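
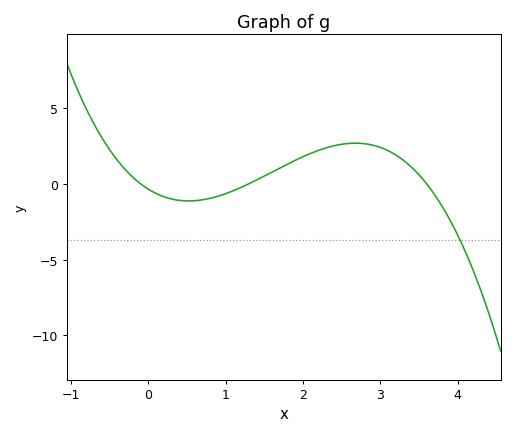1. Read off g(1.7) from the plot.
1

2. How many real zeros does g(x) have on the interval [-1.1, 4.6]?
3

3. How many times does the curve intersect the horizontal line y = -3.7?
1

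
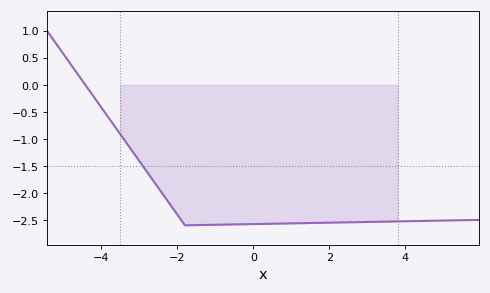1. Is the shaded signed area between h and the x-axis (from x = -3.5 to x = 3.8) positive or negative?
negative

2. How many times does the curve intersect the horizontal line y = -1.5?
1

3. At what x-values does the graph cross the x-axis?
-4.4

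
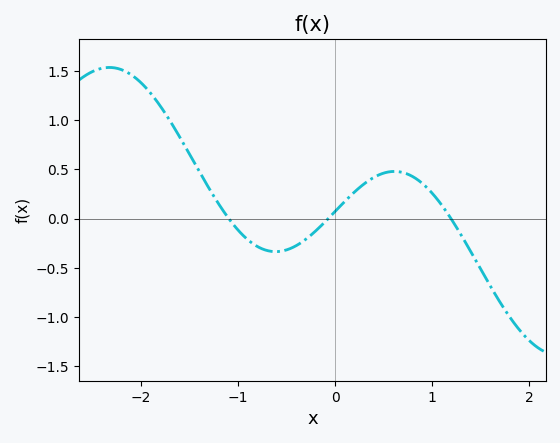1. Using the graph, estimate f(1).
0.26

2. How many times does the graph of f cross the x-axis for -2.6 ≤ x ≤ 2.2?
3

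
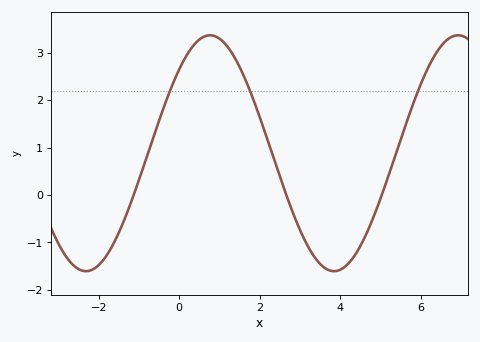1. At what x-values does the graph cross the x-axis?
-1.13, 2.66, 5.03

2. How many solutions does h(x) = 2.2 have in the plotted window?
3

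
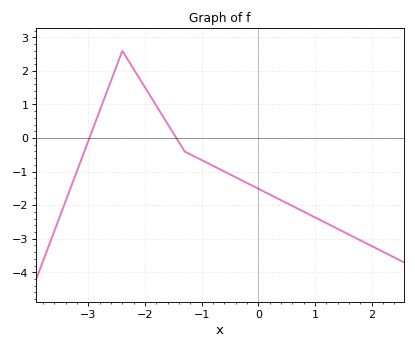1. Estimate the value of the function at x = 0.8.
-2.2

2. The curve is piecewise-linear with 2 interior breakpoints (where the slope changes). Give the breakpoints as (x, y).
(-2.4, 2.6); (-1.3, -0.4)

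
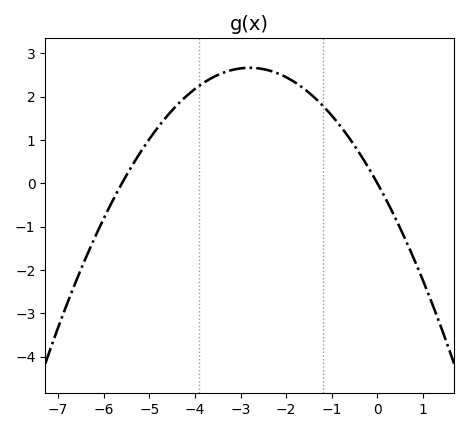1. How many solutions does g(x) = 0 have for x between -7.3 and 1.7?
2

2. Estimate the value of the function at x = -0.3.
0.5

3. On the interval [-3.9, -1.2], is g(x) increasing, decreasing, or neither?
neither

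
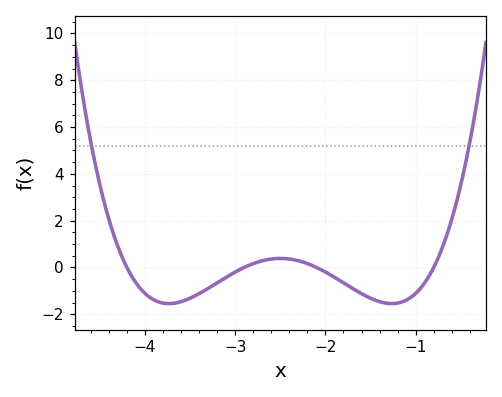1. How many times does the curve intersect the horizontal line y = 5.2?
2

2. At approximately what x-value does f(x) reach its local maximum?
-2.5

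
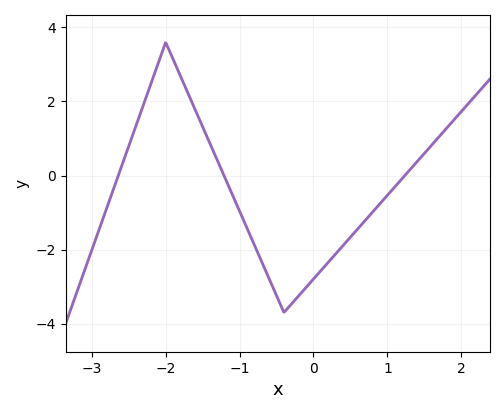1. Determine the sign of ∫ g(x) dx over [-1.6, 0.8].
negative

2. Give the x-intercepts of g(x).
-2.64, -1.21, 1.24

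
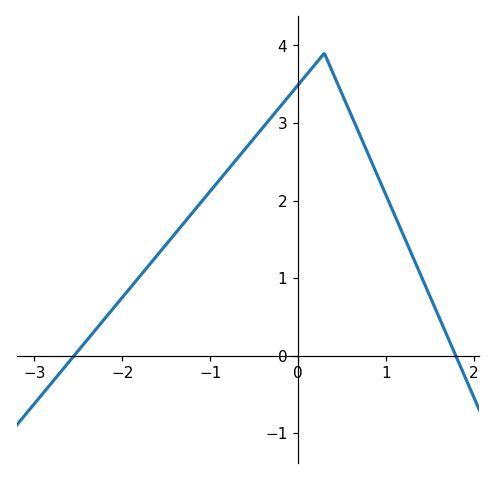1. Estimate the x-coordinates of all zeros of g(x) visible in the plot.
-2.55, 1.8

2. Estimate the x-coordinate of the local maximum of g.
0.299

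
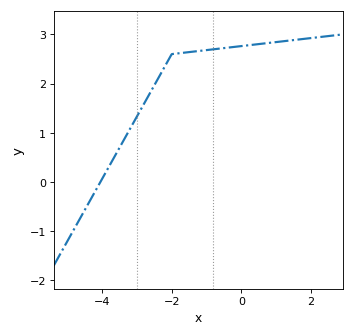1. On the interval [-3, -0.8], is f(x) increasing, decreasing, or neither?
increasing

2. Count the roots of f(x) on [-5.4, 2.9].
1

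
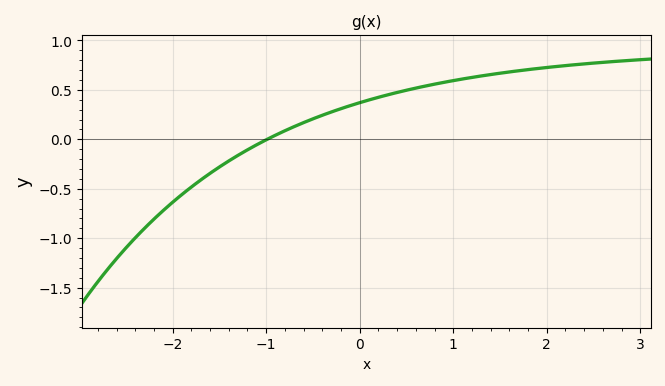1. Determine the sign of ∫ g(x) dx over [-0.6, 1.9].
positive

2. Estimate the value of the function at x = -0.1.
0.35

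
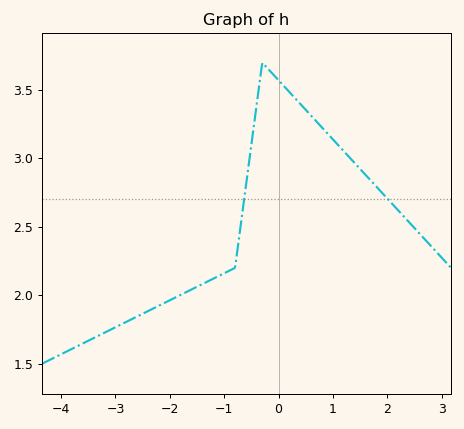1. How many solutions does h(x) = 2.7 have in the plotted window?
2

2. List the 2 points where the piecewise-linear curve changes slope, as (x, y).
(-0.8, 2.2); (-0.3, 3.7)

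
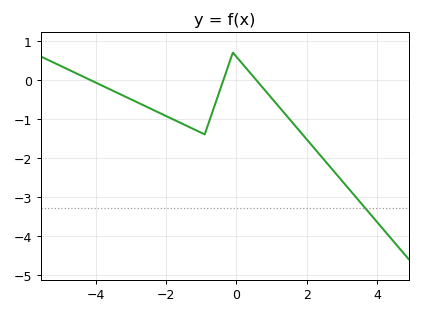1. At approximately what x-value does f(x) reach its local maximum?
-0.097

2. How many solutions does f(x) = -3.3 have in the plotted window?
1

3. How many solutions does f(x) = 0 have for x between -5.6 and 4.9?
3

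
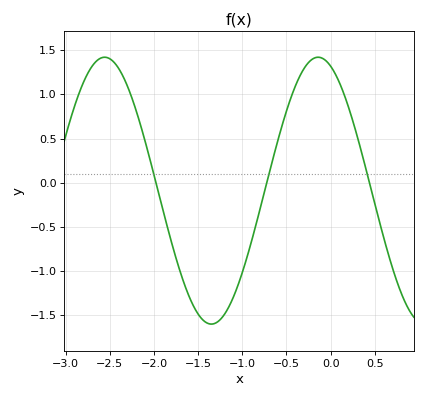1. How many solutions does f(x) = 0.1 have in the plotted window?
3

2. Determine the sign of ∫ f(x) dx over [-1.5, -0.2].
negative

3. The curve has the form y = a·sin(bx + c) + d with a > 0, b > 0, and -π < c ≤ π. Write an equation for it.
y = 1.51sin(2.6x + 1.9) - 0.09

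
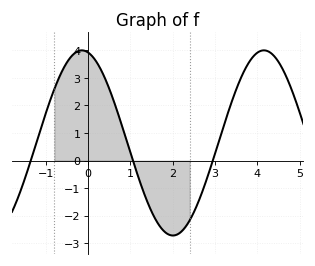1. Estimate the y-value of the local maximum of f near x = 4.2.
4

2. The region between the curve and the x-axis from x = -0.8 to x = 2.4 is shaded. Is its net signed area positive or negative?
positive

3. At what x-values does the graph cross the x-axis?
-1.36, 1.06, 2.95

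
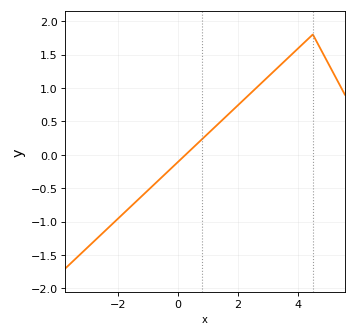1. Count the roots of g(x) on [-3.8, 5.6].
1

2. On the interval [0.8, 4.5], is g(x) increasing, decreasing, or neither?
increasing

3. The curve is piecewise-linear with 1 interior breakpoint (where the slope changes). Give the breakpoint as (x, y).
(4.5, 1.8)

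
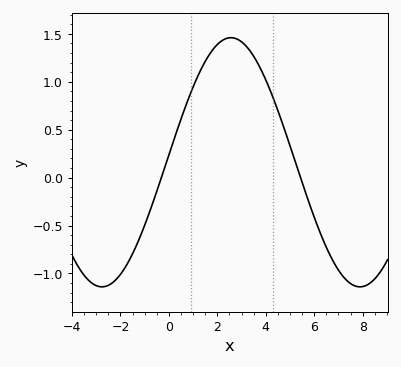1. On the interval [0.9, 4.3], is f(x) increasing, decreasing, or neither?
neither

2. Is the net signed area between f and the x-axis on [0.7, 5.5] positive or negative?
positive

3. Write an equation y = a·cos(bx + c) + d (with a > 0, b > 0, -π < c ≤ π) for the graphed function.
y = 1.3cos(0.59x - 1.5) + 0.16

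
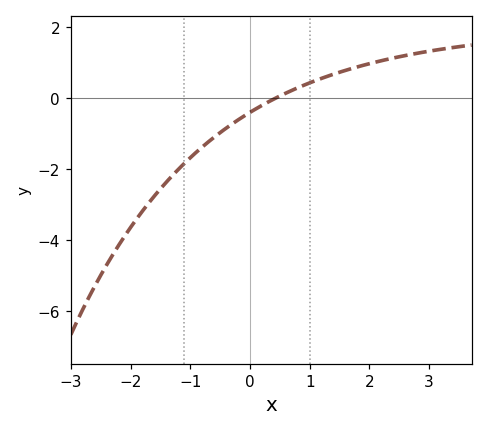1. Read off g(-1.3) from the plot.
-2.2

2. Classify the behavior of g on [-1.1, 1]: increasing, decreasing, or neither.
increasing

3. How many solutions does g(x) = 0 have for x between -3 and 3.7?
1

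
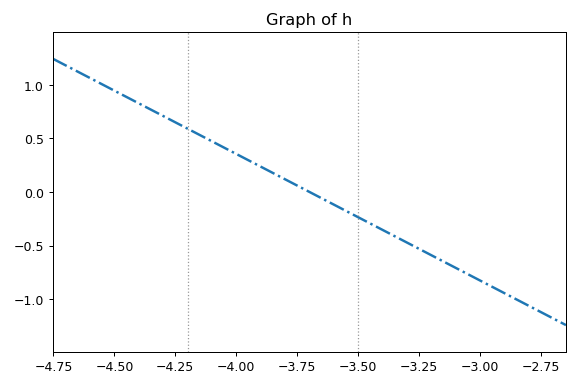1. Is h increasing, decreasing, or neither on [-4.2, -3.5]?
decreasing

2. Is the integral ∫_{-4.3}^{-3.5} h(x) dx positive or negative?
positive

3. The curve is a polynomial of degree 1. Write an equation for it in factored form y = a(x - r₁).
y = -1.18(x + 3.7)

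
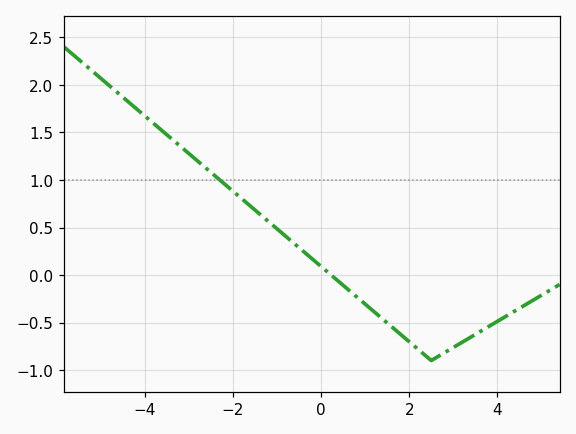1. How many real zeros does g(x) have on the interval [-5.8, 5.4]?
1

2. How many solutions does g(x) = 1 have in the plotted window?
1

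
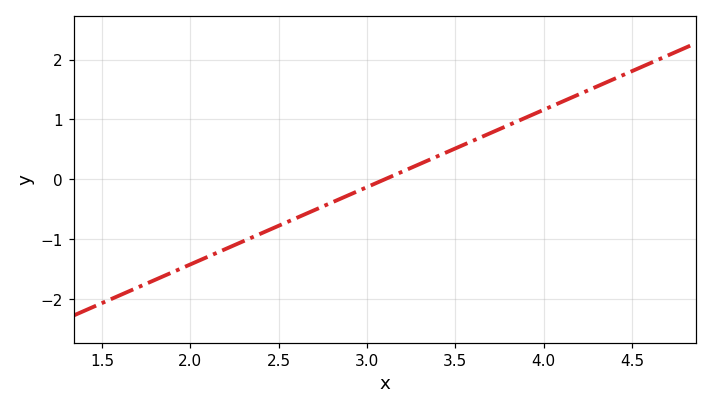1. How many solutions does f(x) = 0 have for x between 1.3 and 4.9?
1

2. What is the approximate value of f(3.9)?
1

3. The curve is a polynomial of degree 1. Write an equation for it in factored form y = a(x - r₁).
y = 1.29(x - 3.1)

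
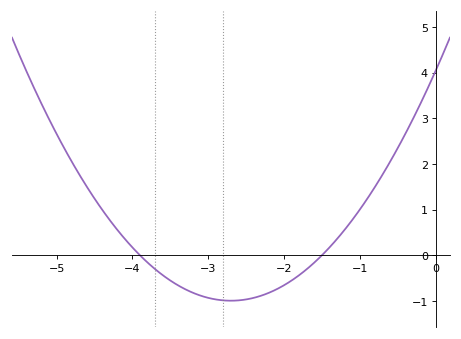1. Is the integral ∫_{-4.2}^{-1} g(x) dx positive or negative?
negative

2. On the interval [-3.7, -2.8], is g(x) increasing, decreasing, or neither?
decreasing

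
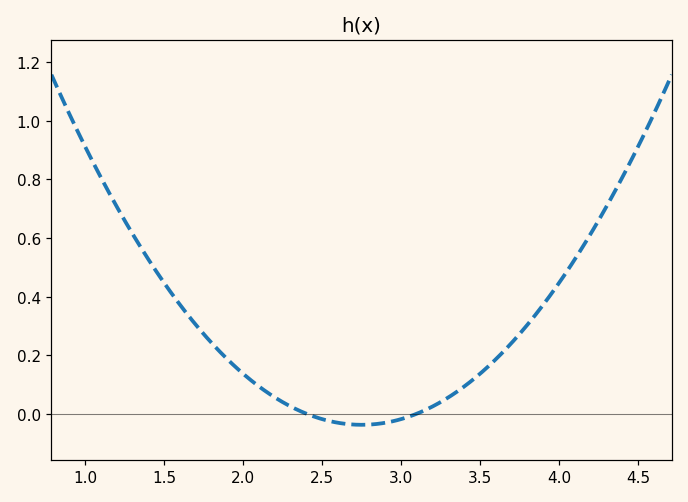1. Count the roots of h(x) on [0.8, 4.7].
2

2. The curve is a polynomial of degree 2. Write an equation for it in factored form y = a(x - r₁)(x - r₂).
y = 0.31(x - 2.4)(x - 3.1)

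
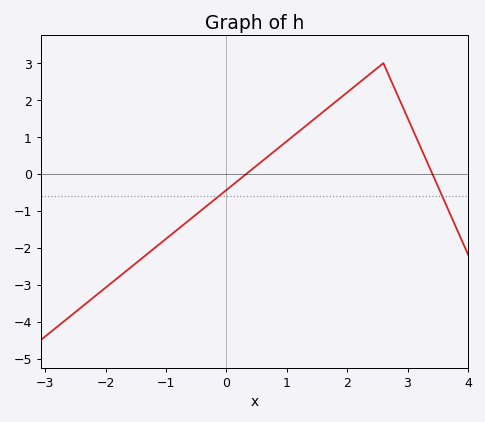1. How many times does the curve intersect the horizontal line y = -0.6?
2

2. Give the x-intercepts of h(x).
0.329, 3.41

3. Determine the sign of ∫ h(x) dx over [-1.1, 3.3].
positive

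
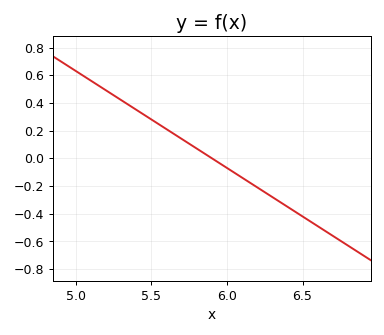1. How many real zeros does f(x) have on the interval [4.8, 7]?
1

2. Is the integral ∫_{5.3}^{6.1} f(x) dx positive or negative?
positive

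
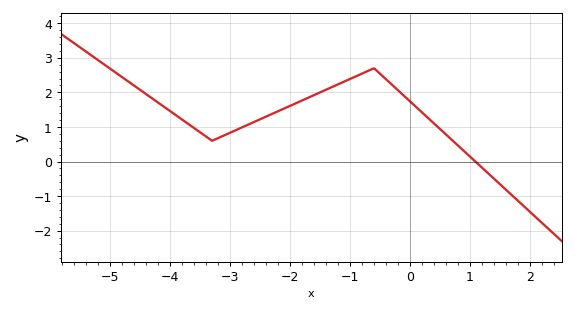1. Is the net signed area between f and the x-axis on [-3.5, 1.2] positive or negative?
positive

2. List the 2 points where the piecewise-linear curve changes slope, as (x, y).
(-3.3, 0.6); (-0.6, 2.7)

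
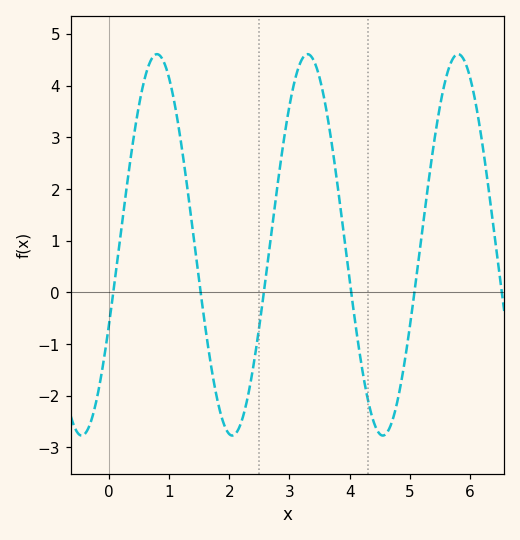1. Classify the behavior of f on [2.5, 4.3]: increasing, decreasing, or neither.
neither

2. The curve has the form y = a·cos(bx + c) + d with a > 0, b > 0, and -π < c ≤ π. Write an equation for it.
y = 3.69cos(2.5x - 2) + 0.92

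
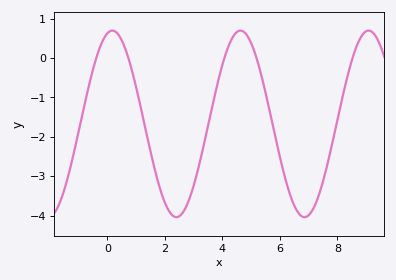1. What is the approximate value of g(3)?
-3.2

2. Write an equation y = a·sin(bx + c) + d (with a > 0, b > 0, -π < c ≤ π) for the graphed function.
y = 2.37sin(1.4x + 1.3) - 1.67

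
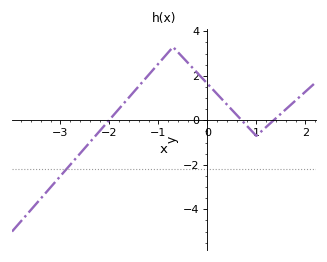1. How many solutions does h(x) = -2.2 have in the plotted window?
1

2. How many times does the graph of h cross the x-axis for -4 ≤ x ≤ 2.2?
3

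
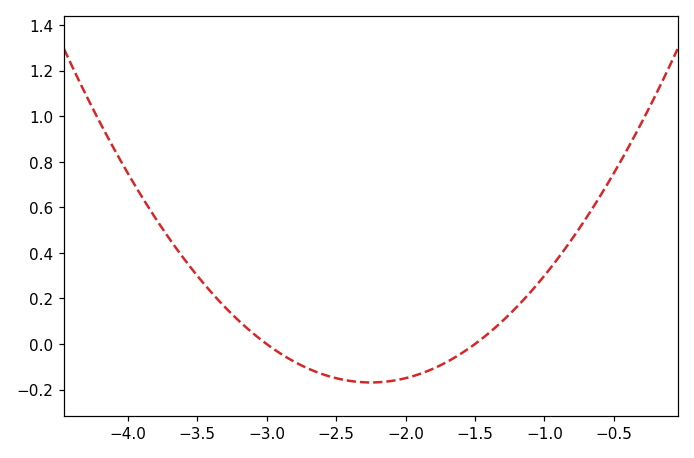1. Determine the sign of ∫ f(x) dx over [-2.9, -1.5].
negative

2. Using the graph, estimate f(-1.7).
-0.078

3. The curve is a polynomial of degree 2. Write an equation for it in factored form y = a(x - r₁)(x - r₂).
y = 0.3(x + 3)(x + 1.5)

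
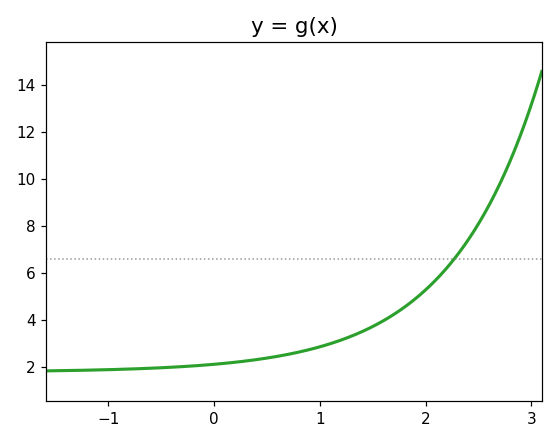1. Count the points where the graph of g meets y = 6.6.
1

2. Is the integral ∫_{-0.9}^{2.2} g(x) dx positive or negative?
positive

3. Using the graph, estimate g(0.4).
2.32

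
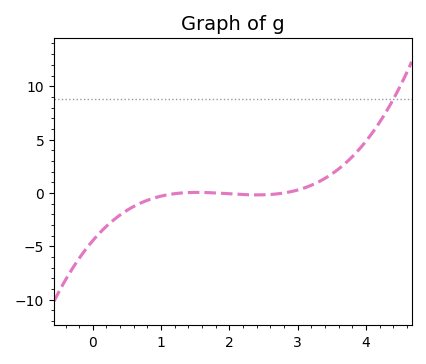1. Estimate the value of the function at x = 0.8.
-0.5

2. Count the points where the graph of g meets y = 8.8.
1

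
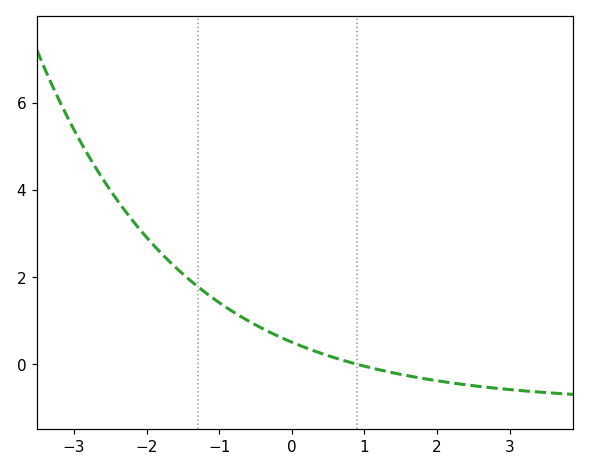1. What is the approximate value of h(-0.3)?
0.727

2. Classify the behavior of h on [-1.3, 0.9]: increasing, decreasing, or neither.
decreasing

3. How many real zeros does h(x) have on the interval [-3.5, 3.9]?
1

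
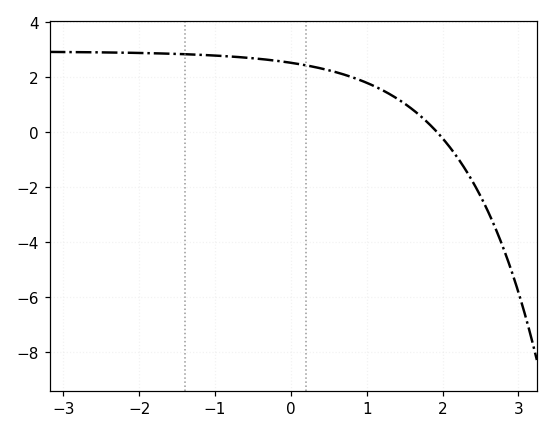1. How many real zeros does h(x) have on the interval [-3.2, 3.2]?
1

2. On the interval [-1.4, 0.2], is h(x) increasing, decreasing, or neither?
decreasing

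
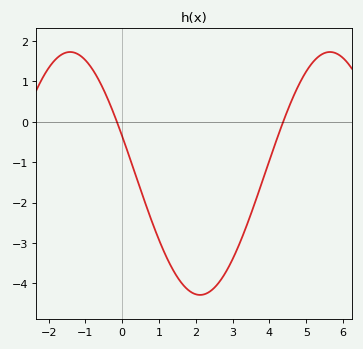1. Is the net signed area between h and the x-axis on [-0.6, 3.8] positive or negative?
negative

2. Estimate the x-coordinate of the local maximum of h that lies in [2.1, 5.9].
5.64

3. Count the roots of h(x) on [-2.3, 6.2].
2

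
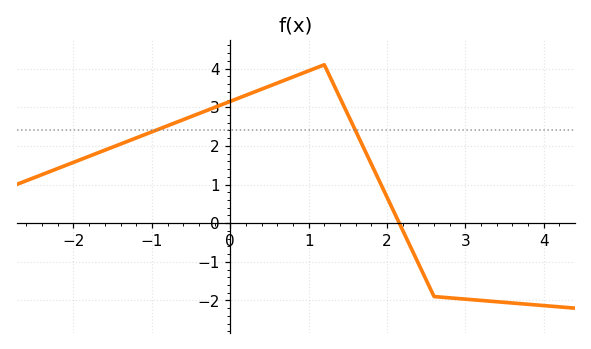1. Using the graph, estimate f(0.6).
3.63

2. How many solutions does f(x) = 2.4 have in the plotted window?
2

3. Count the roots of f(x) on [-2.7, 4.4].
1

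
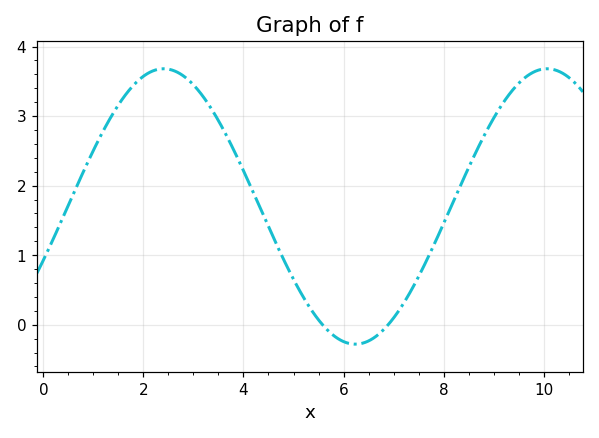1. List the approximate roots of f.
5.6, 6.8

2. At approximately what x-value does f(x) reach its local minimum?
6.2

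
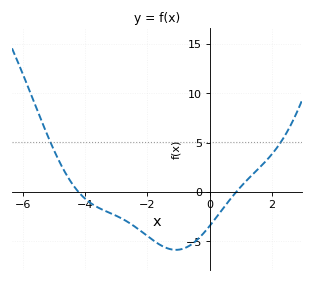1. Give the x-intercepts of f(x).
-4.2, 0.8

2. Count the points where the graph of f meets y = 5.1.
2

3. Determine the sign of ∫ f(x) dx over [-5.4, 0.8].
negative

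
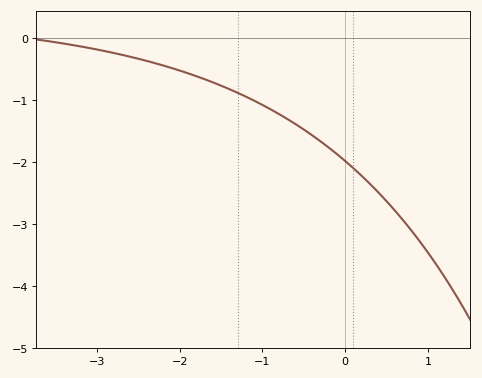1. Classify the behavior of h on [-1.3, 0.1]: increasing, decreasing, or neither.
decreasing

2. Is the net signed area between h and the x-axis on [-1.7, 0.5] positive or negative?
negative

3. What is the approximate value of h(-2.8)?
-0.2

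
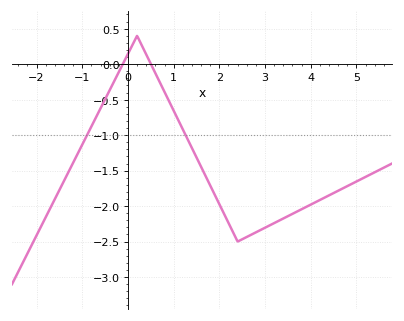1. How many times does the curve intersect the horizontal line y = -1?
2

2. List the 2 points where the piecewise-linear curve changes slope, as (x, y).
(0.2, 0.4); (2.4, -2.5)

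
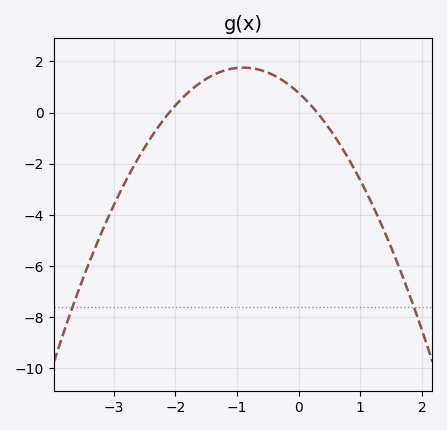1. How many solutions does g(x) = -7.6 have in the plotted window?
2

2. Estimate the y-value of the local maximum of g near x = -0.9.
1.76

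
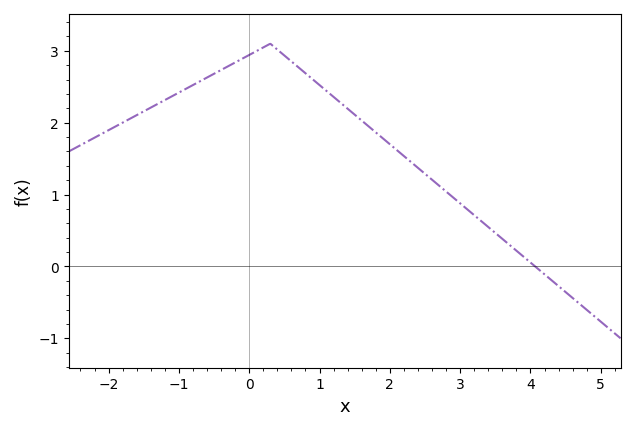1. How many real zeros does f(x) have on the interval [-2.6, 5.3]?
1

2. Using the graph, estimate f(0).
2.94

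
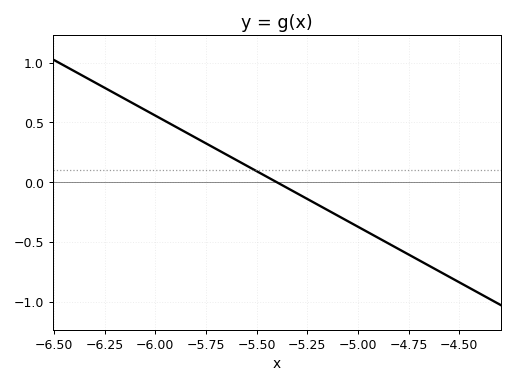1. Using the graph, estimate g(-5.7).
0.3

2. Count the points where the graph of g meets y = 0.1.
1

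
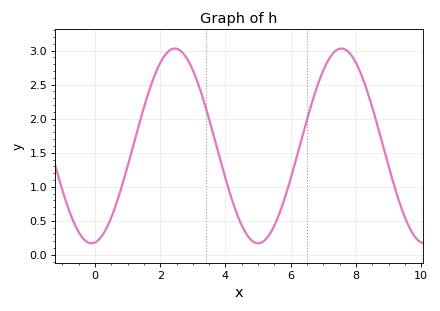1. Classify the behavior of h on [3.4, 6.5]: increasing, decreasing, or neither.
neither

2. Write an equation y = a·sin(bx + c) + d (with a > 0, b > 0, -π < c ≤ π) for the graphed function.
y = 1.43sin(1.23x - 1.44) + 1.6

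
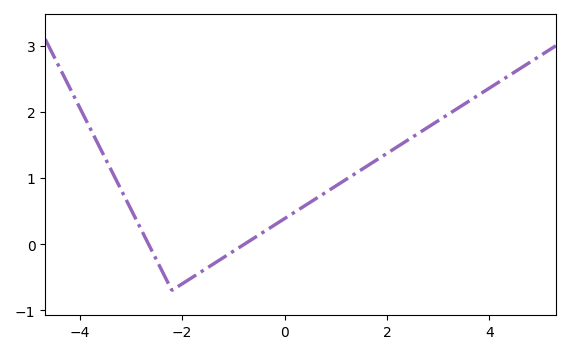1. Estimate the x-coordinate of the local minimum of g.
-2.2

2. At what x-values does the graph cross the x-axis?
-2.66, -0.782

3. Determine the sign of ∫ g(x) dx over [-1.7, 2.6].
positive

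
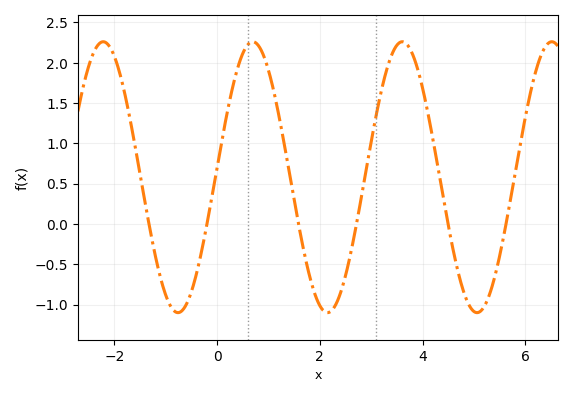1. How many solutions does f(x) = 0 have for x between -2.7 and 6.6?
6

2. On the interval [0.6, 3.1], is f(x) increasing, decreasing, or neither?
neither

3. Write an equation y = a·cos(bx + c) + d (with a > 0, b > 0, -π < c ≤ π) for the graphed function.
y = 1.68cos(2.2x - 1.5) + 0.58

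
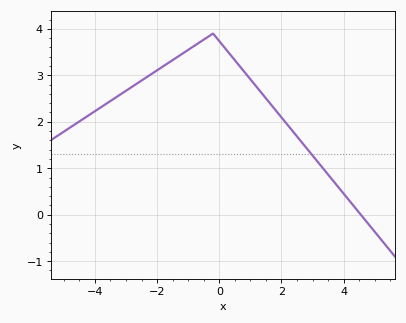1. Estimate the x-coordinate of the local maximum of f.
-0.2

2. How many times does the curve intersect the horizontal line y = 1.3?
1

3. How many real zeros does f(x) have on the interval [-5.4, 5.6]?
1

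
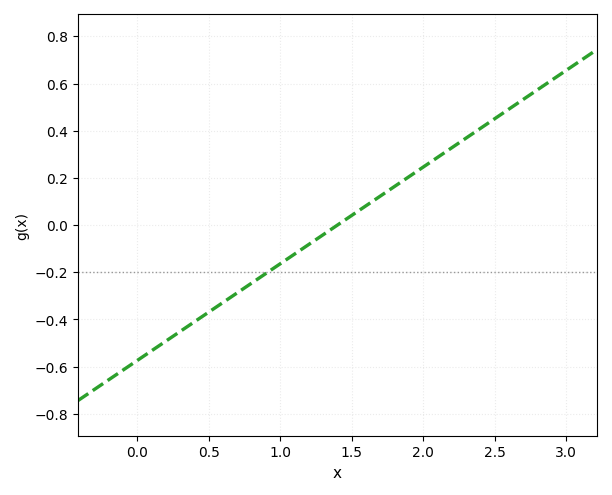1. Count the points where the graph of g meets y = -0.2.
1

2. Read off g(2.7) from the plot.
0.533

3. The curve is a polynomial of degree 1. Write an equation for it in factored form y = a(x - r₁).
y = 0.41(x - 1.4)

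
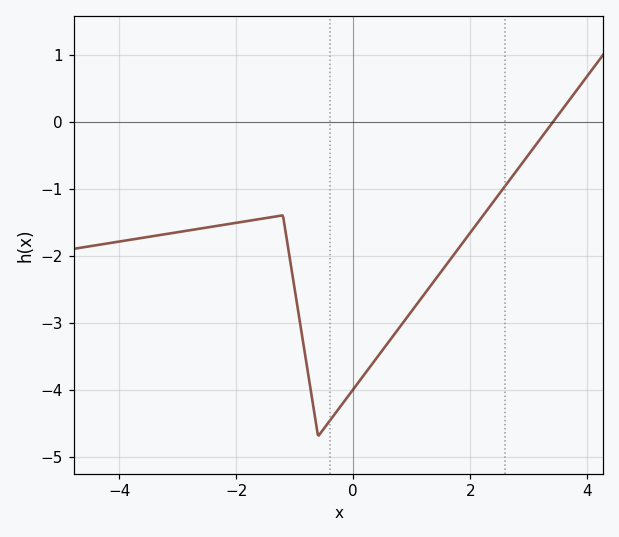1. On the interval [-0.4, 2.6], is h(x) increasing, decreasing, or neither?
increasing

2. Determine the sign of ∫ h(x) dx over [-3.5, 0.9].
negative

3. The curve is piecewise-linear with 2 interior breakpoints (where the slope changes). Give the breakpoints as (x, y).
(-1.2, -1.4); (-0.6, -4.7)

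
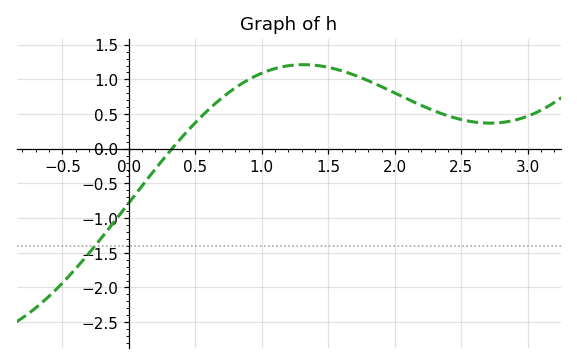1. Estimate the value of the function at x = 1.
1.1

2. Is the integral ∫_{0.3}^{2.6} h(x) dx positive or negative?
positive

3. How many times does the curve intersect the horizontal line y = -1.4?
1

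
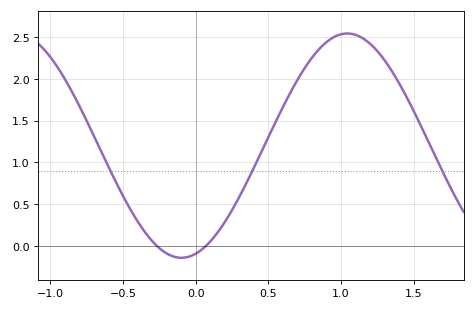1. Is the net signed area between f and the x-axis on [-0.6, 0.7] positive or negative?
positive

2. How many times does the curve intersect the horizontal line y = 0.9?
3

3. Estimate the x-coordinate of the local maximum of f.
1.05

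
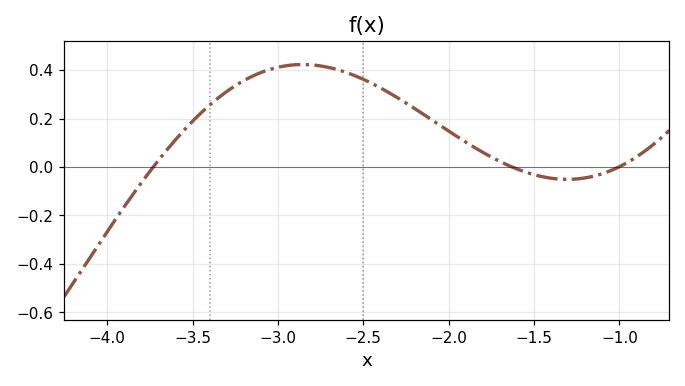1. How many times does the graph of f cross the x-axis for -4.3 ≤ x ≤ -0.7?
3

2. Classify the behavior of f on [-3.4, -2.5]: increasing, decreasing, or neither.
neither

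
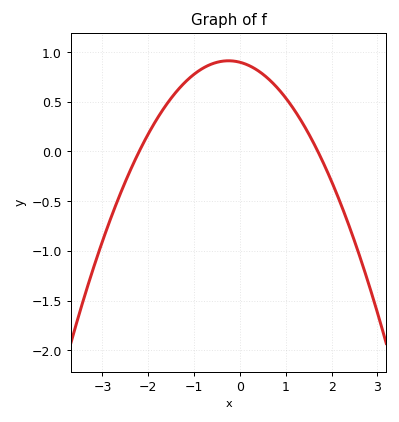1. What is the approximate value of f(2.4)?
-0.75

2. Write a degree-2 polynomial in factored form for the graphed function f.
y = -0.24(x + 2.2)(x - 1.7)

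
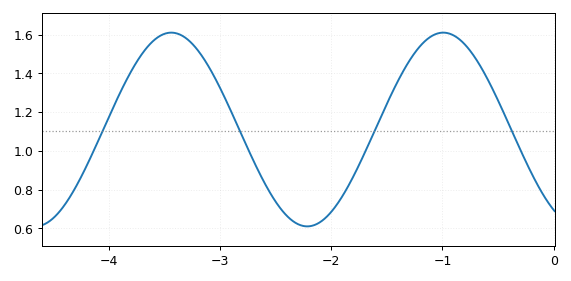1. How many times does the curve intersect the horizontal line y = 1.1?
4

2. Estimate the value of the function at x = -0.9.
1.6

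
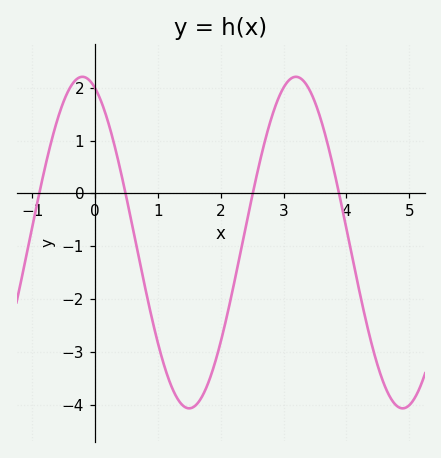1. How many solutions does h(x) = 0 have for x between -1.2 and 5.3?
4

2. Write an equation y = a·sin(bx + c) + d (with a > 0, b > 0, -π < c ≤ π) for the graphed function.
y = 3.14sin(1.9x + 1.9) - 0.93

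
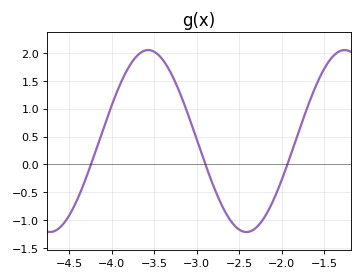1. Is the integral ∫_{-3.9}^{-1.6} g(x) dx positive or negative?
positive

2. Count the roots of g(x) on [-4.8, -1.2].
3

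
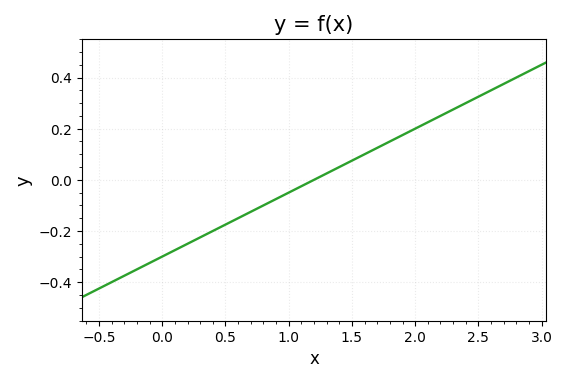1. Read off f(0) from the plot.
-0.3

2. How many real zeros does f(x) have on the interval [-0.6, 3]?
1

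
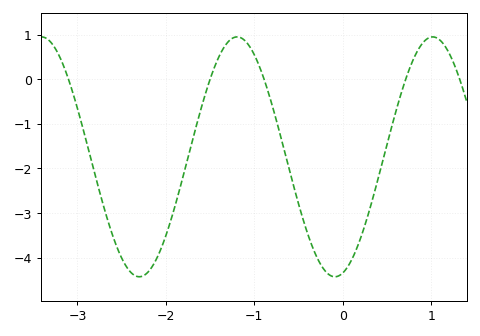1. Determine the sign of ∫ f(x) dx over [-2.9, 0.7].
negative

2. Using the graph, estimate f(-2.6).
-3.52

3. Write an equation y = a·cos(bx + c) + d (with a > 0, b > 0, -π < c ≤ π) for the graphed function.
y = 2.69cos(2.84x - 2.89) - 1.74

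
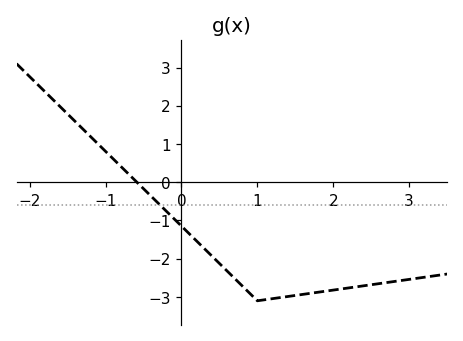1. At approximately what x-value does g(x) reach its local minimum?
1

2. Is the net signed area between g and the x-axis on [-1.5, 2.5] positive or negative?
negative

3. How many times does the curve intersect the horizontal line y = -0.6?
1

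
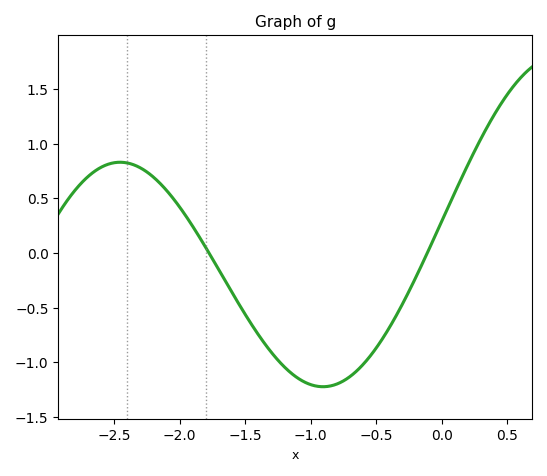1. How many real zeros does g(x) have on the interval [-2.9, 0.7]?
2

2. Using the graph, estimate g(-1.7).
-0.156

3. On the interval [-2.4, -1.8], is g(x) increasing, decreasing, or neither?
decreasing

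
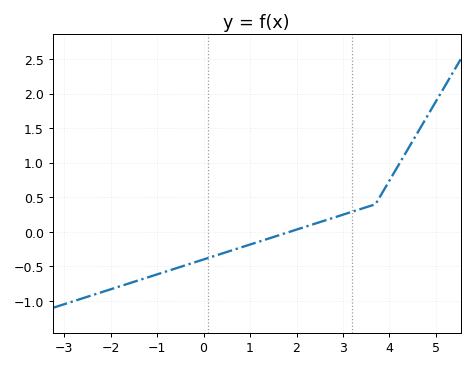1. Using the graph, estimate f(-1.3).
-0.7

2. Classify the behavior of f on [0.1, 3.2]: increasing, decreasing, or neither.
increasing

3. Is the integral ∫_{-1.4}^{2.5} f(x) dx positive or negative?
negative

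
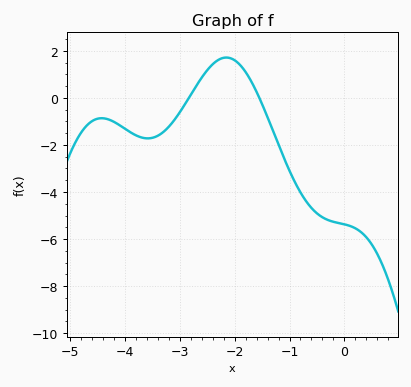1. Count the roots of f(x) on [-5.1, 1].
2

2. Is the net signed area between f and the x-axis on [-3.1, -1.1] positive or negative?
positive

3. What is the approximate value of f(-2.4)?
1.4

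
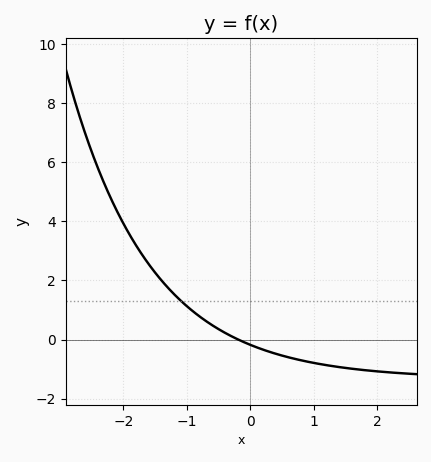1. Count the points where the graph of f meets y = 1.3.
1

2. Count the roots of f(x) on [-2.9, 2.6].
1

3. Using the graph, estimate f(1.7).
-1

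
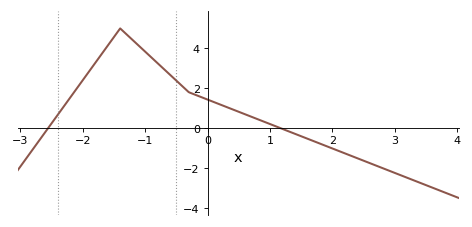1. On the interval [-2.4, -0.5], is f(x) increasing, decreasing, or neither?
neither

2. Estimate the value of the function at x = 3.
-2.24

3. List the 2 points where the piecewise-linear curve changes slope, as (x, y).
(-1.4, 5); (-0.3, 1.8)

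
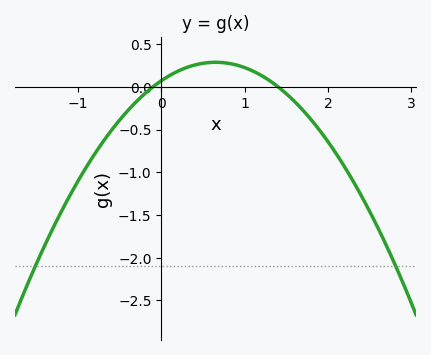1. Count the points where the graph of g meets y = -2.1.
2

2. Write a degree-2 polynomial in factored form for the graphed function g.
y = -0.51(x + 0.1)(x - 1.4)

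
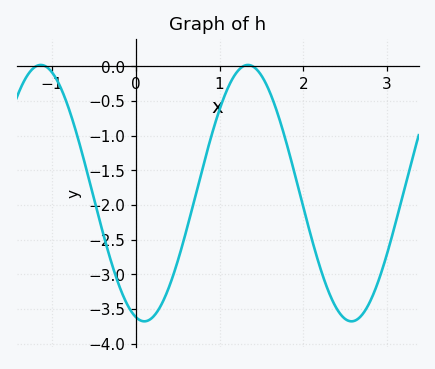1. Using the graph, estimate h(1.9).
-1.56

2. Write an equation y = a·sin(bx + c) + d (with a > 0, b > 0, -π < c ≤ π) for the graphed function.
y = 1.85sin(2.54x - 1.83) - 1.83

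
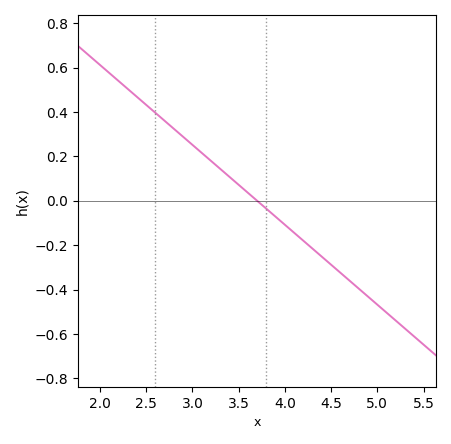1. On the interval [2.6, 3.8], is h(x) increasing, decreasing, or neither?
decreasing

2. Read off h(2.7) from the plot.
0.36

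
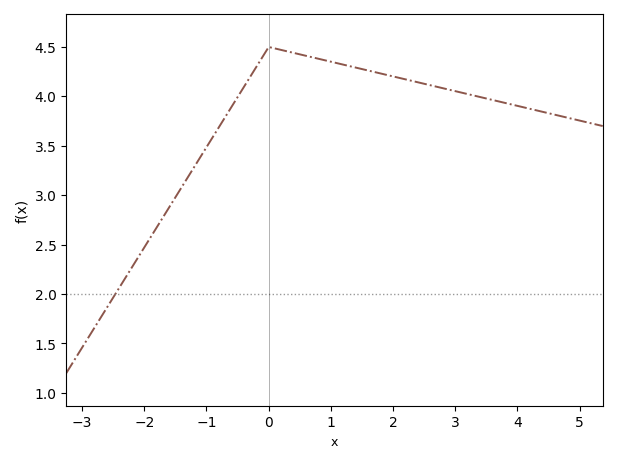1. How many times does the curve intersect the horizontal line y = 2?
1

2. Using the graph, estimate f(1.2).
4.3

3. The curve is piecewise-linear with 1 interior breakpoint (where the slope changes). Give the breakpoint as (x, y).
(0, 4.5)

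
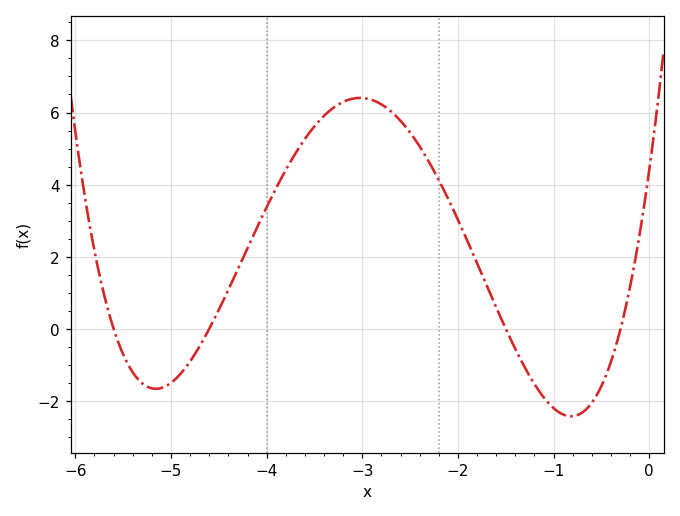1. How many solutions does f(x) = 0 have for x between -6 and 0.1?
4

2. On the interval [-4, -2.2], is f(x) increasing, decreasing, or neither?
neither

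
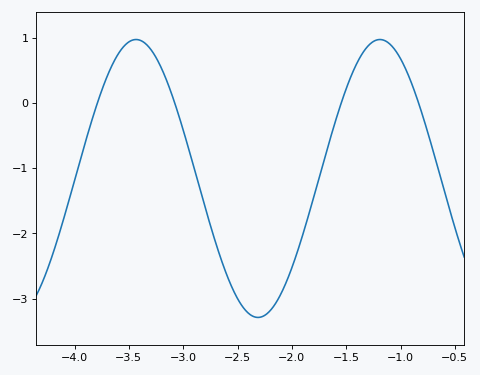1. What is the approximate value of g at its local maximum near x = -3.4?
1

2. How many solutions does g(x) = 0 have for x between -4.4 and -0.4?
4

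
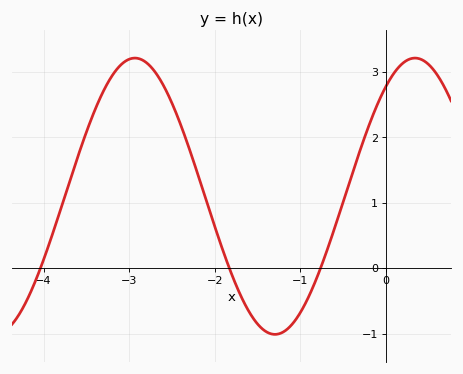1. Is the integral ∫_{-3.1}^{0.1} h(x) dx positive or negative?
positive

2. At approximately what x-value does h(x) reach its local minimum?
-1.3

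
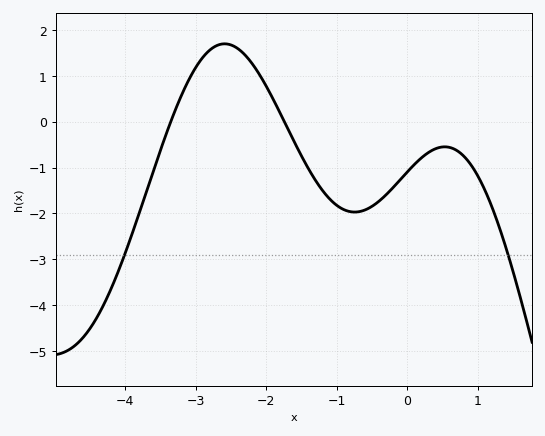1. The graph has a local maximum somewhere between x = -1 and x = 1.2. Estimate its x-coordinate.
0.5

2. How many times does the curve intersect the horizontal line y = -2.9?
2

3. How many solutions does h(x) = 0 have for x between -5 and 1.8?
2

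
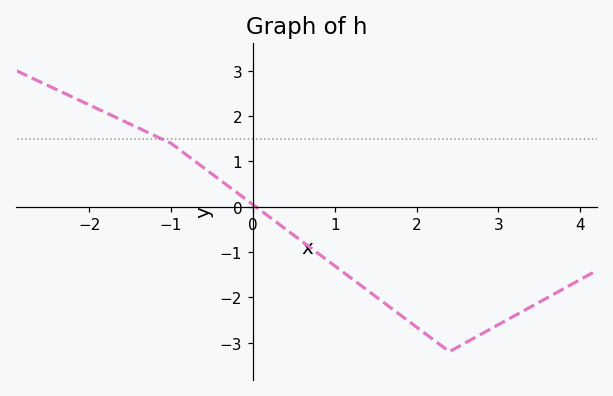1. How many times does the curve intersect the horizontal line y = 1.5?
1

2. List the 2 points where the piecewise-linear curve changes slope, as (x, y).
(-1, 1.4); (2.4, -3.2)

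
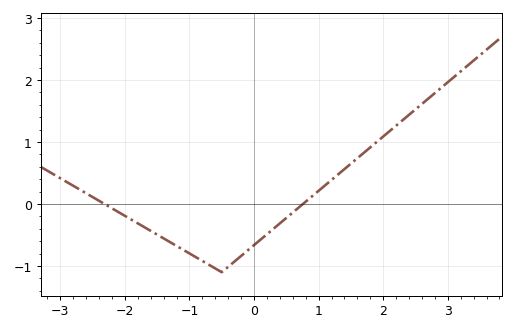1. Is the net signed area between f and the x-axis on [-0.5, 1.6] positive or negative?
negative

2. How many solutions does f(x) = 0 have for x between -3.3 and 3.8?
2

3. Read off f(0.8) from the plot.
0.038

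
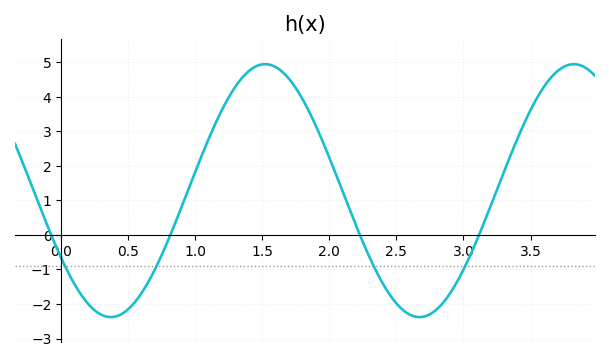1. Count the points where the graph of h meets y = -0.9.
4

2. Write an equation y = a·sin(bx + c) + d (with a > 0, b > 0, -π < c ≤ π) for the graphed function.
y = 3.66sin(2.7x - 2.6) + 1.28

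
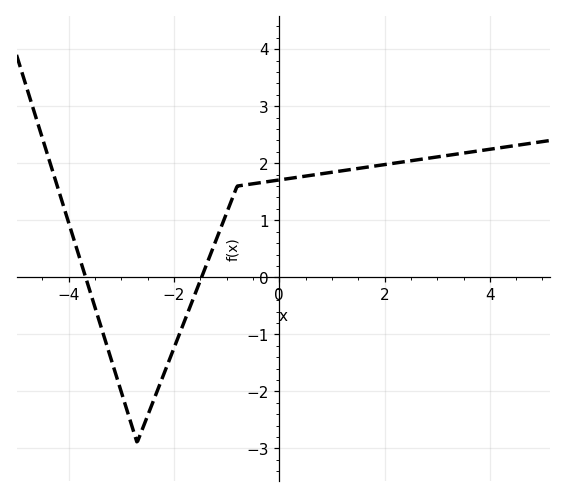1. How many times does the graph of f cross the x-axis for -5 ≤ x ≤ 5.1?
2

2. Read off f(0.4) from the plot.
1.76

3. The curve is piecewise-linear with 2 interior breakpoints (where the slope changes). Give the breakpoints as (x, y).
(-2.7, -2.9); (-0.8, 1.6)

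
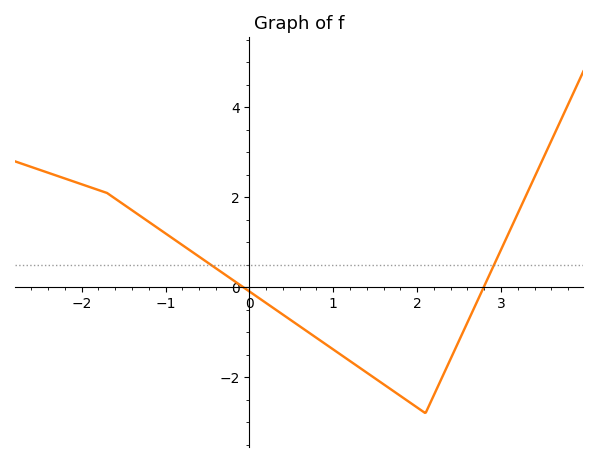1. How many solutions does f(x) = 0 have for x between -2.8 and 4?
2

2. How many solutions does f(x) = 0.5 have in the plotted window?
2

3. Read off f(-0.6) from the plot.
0.682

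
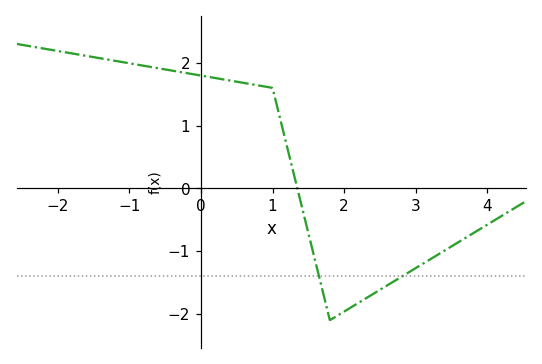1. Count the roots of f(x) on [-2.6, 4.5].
1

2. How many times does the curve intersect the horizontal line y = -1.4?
2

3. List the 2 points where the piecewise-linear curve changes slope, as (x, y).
(1, 1.6); (1.8, -2.1)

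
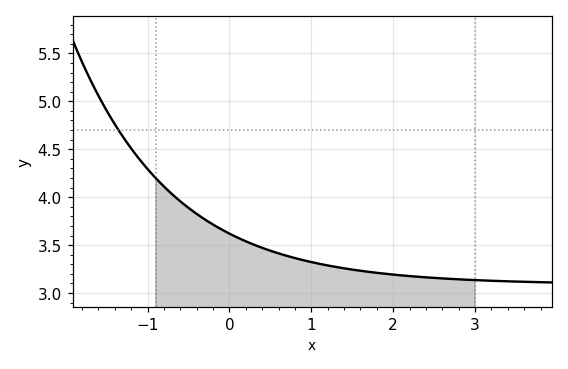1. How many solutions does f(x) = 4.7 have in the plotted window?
1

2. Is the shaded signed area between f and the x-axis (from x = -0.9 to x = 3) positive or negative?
positive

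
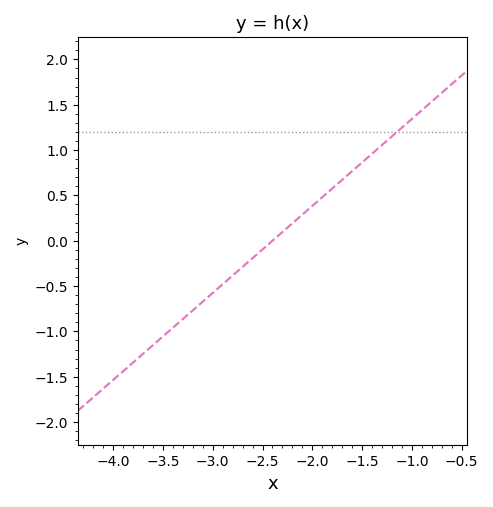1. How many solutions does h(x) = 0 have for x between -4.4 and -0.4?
1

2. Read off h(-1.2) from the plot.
1.15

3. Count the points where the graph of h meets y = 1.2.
1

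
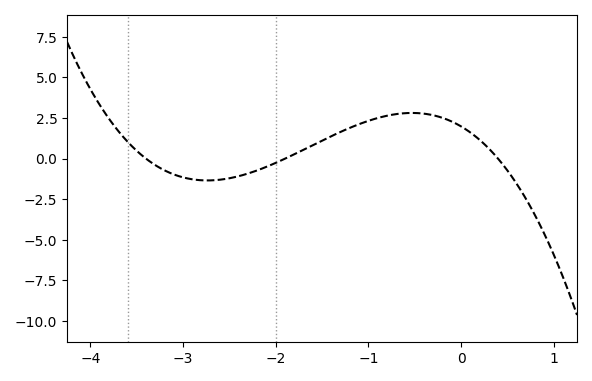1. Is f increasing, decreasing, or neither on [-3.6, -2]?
neither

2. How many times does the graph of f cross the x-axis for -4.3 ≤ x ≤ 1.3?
3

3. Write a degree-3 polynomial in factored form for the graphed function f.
y = -0.77(x + 3.4)(x + 1.9)(x - 0.4)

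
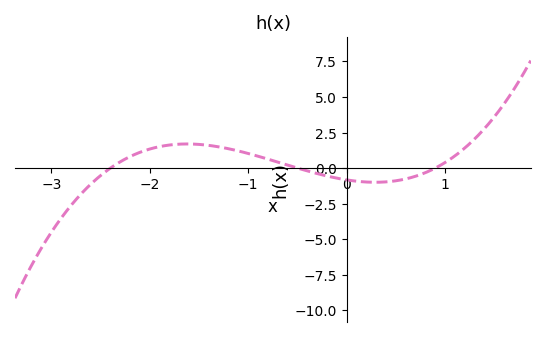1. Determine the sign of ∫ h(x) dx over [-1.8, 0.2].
positive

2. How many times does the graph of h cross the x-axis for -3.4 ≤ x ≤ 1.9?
3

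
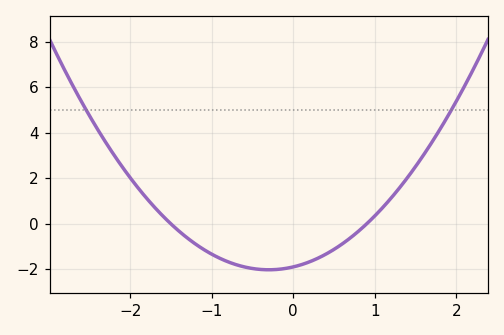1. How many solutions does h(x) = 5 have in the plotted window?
2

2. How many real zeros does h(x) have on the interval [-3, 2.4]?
2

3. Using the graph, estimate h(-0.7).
-1.8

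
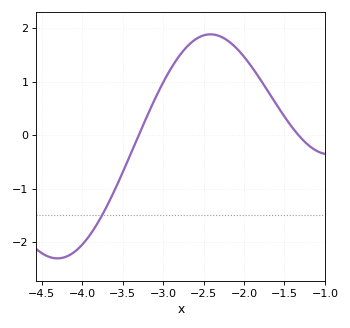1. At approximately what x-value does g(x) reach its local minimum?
-4.3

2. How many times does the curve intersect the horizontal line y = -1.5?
1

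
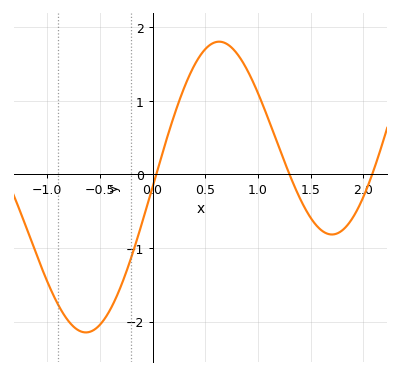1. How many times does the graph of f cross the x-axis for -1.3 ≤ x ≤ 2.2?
3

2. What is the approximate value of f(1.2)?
0.4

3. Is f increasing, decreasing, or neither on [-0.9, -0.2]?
neither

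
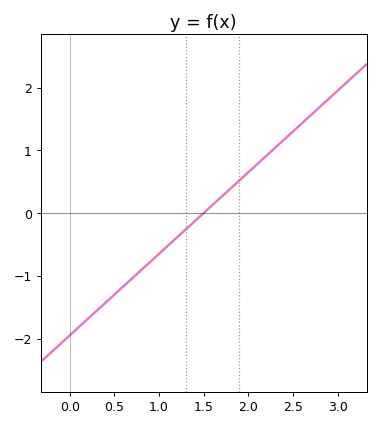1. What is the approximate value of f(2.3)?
1.04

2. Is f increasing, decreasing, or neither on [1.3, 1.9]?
increasing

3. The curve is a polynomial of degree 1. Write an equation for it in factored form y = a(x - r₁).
y = 1.3(x - 1.5)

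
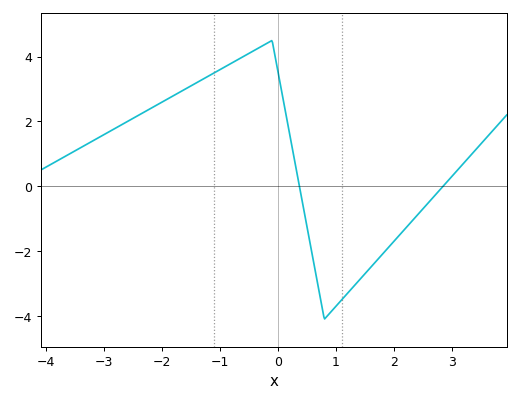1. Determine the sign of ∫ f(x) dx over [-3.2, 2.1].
positive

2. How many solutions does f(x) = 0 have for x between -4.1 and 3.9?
2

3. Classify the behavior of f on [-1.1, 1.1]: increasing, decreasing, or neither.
neither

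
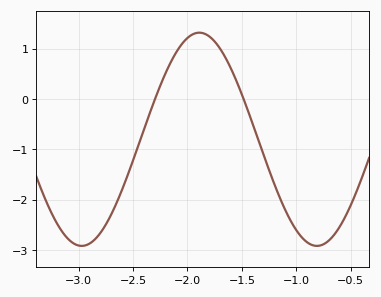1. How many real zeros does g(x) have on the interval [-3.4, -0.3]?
2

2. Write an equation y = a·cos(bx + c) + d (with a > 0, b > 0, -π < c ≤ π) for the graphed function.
y = 2.12cos(2.91x - 0.78) - 0.8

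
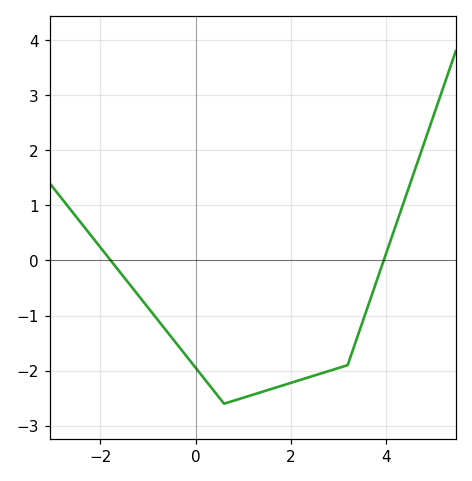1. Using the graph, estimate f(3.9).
-0.1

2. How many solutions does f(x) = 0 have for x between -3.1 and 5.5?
2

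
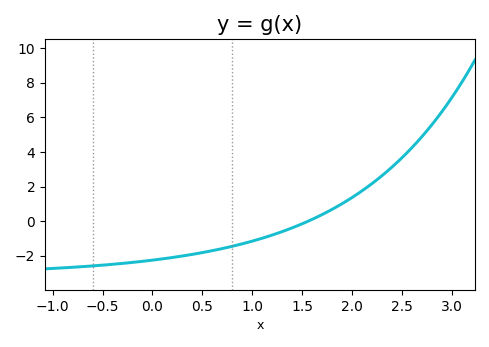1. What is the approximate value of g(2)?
1.37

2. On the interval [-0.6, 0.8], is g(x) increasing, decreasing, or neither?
increasing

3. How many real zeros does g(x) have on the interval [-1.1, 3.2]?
1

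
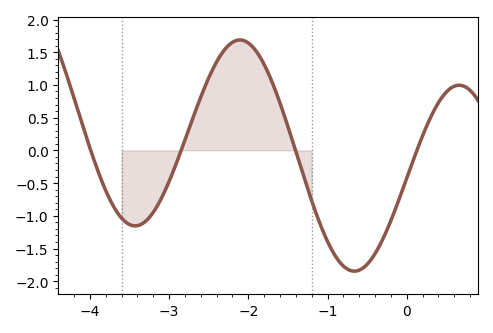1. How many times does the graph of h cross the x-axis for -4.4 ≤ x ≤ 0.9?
4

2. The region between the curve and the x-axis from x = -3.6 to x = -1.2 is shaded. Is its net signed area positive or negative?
positive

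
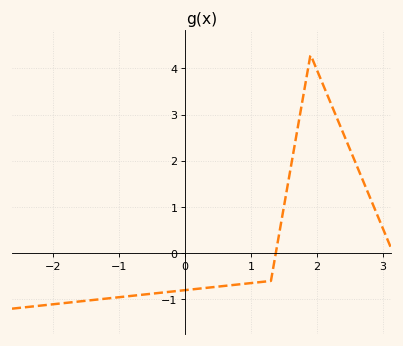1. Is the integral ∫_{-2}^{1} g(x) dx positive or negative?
negative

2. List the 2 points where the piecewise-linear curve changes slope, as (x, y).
(1.3, -0.6); (1.9, 4.3)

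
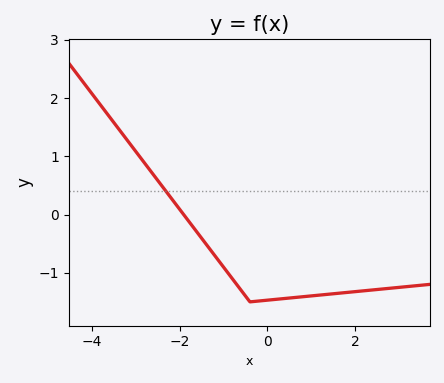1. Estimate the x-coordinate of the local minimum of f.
-0.4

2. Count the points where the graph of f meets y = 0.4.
1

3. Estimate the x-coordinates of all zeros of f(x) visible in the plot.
-1.91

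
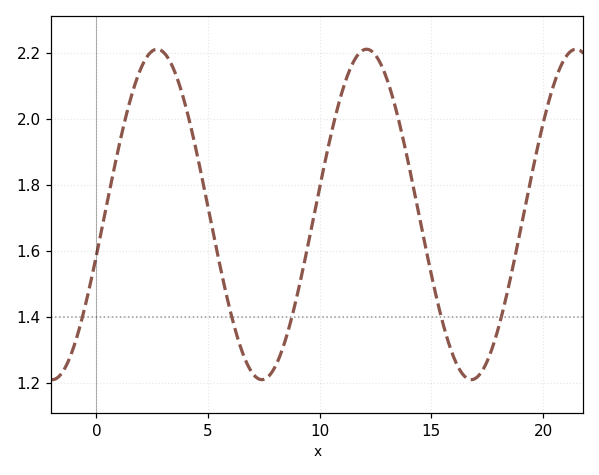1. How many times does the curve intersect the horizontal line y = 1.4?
5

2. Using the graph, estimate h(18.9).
1.64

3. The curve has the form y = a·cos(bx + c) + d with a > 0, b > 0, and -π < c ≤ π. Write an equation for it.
y = 0.5cos(0.67x - 1.8) + 1.71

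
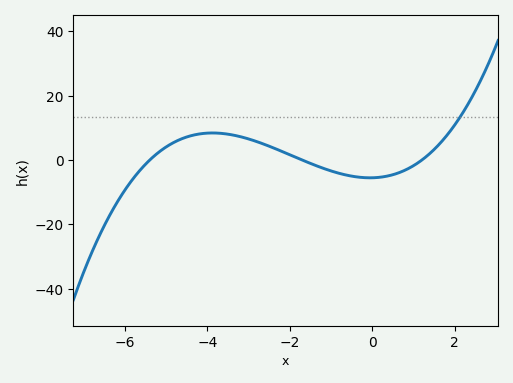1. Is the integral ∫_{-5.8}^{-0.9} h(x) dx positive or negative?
positive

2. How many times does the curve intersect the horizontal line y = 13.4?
1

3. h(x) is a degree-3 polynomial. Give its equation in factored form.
y = 0.5(x + 5.4)(x + 1.7)(x - 1.2)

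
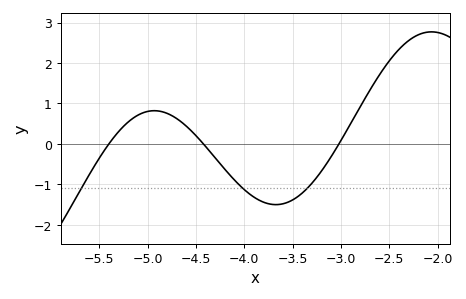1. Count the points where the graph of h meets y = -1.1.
3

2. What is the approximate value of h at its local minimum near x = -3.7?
-1.5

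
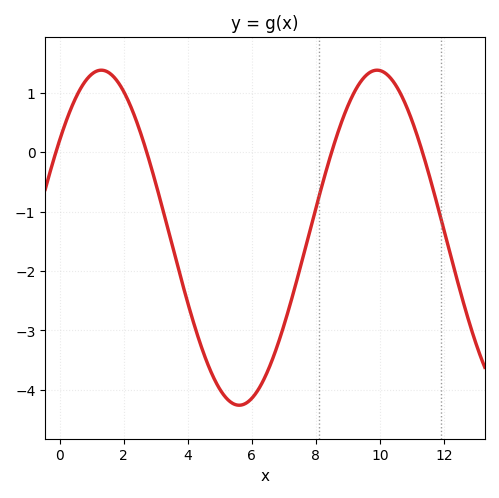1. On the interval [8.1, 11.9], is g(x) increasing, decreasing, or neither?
neither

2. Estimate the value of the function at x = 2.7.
0.034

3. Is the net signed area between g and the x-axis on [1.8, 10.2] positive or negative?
negative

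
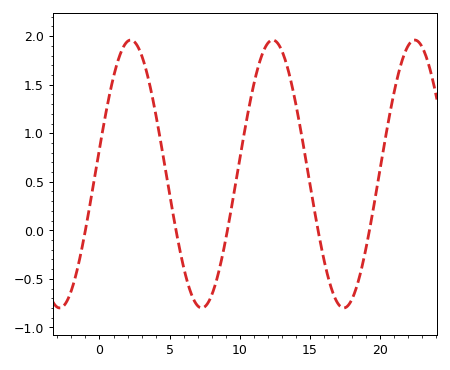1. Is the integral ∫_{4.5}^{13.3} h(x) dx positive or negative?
positive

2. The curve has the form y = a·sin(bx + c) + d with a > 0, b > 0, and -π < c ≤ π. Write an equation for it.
y = 1.38sin(0.62x + 0.19) + 0.58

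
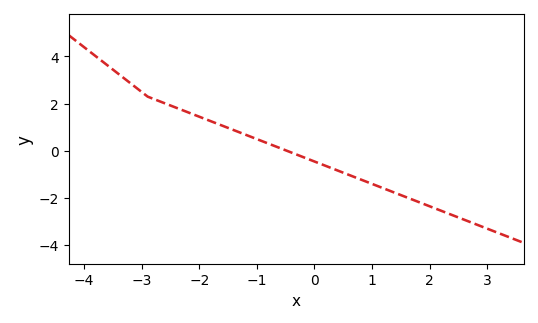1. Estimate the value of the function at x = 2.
-2.35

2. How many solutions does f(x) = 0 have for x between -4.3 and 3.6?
1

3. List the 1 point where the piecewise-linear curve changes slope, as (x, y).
(-2.9, 2.3)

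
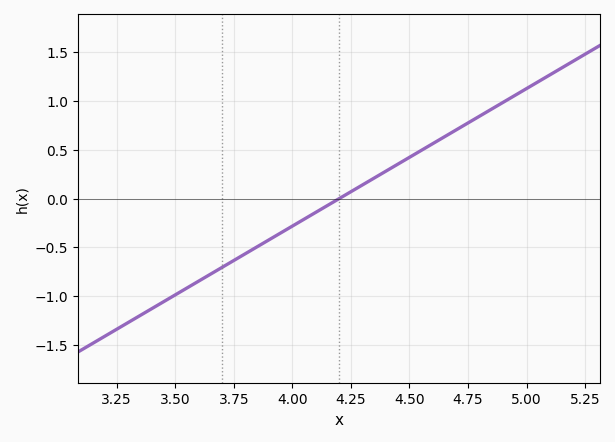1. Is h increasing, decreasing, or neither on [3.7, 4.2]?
increasing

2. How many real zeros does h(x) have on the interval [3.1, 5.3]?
1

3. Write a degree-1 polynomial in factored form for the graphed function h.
y = 1.41(x - 4.2)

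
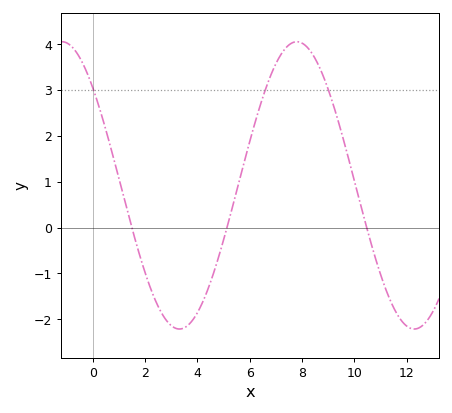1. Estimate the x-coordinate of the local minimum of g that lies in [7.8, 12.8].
12.2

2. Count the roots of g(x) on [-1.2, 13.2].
3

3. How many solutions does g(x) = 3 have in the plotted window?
3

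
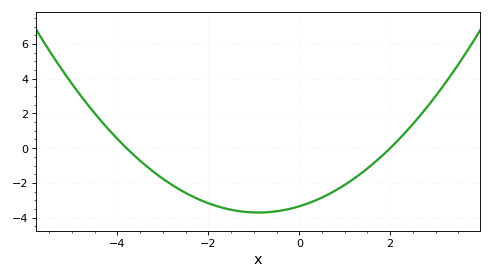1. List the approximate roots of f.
-3.8, 2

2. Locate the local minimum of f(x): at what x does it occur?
-0.9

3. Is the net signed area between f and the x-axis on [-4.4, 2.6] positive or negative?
negative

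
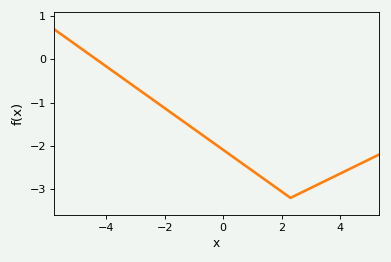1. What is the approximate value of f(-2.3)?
-0.983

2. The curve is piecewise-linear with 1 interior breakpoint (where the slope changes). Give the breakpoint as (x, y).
(2.3, -3.2)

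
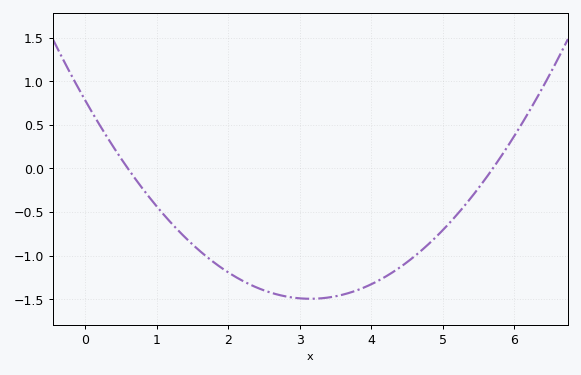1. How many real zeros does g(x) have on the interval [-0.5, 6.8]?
2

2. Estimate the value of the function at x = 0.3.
0.373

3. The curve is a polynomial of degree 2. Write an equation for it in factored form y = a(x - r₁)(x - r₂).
y = 0.23(x - 0.6)(x - 5.7)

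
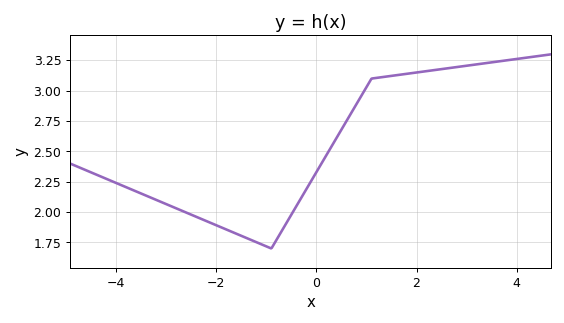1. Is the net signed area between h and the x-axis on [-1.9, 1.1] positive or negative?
positive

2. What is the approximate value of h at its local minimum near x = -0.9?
1.7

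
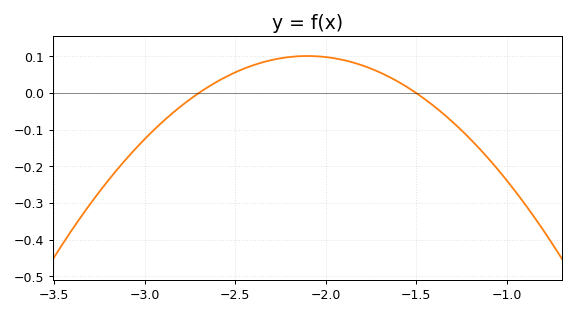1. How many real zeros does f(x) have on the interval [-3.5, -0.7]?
2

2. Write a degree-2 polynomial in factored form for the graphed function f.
y = -0.28(x + 2.7)(x + 1.5)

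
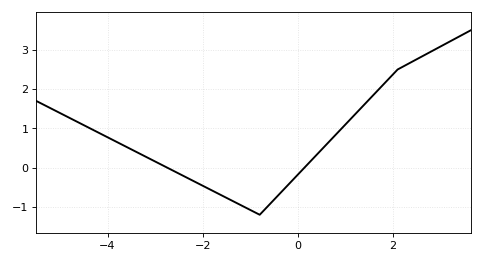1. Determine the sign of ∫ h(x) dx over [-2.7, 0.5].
negative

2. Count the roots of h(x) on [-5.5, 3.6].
2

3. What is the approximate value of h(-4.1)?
0.8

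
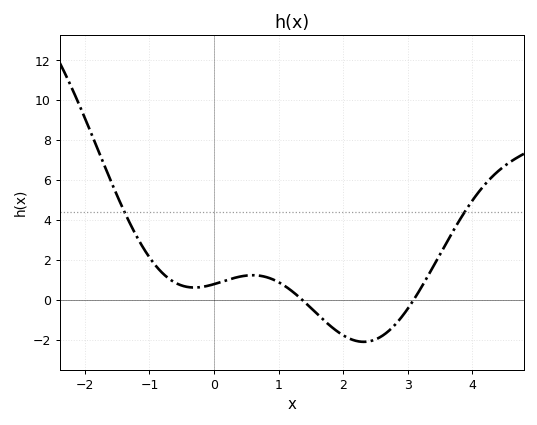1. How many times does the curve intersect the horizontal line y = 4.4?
2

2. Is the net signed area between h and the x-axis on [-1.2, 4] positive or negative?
positive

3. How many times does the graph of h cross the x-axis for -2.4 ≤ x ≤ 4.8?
2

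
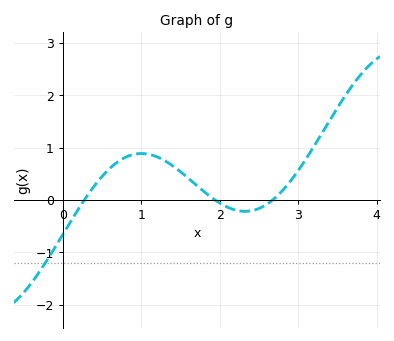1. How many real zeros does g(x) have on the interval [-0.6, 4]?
3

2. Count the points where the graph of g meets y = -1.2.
1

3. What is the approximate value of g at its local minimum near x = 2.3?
-0.2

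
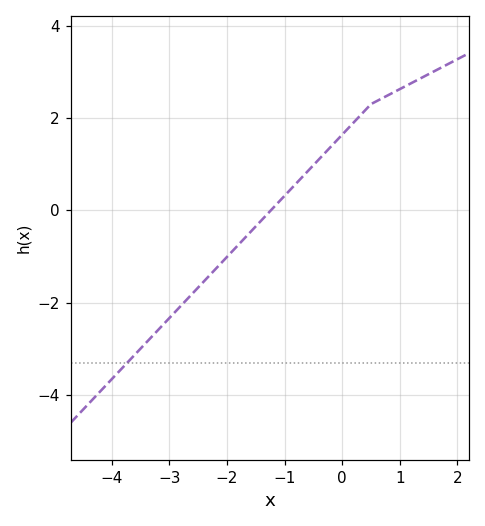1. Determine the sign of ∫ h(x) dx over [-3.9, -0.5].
negative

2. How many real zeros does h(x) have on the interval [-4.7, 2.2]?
1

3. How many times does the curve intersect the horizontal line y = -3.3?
1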